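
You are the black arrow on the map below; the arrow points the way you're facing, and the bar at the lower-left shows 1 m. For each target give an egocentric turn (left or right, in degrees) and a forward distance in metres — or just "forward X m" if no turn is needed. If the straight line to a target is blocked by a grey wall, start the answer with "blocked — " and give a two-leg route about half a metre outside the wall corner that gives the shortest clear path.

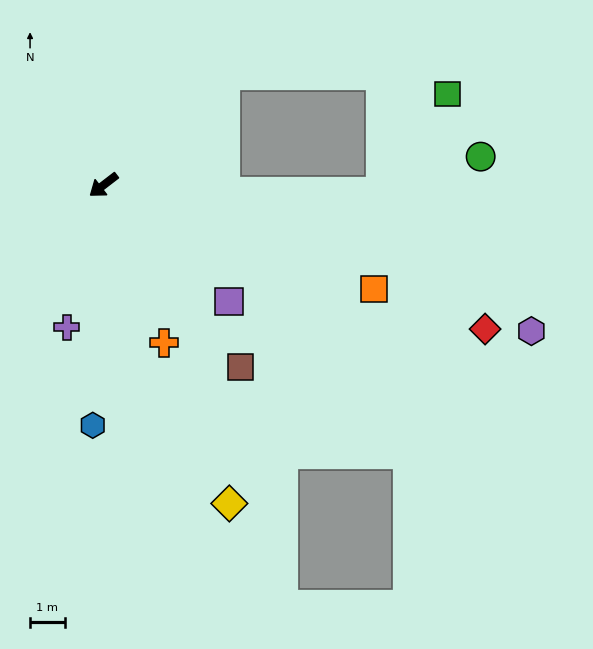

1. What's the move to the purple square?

turn left 100°, forward 4.9 m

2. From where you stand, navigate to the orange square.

turn left 121°, forward 8.3 m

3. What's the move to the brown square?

turn left 89°, forward 6.5 m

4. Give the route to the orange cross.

turn left 73°, forward 4.8 m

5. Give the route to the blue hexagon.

turn left 50°, forward 6.9 m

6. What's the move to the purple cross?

turn left 38°, forward 4.2 m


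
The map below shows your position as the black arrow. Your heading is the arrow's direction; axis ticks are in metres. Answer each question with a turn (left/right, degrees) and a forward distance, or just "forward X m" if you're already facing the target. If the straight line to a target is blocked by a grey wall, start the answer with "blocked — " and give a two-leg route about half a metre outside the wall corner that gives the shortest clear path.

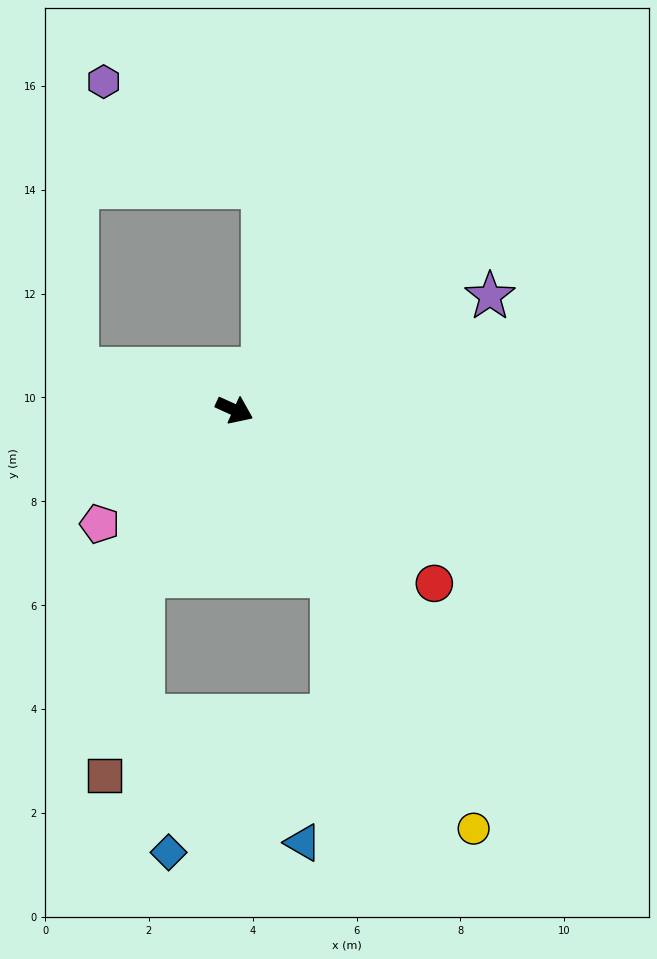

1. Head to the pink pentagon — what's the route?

turn right 115°, forward 3.4 m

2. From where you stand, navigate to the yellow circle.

turn right 36°, forward 9.3 m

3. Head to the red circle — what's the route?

turn right 17°, forward 5.1 m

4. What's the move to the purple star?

turn left 48°, forward 5.4 m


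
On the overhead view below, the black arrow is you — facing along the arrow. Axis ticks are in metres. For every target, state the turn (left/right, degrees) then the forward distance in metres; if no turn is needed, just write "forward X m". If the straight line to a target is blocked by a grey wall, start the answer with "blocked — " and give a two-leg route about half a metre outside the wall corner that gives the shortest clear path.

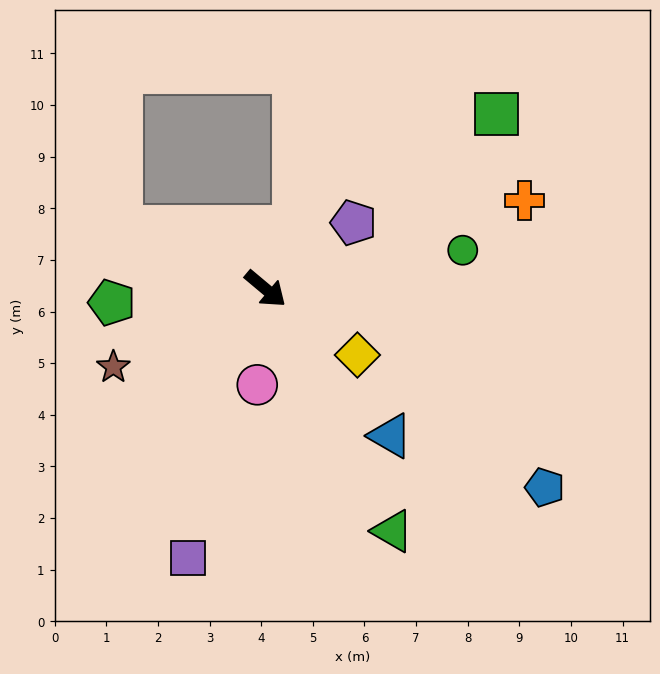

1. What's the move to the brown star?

turn right 113°, forward 3.3 m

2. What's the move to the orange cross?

turn left 59°, forward 5.3 m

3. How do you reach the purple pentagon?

turn left 77°, forward 2.1 m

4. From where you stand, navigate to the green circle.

turn left 51°, forward 3.9 m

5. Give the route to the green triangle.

turn right 22°, forward 5.3 m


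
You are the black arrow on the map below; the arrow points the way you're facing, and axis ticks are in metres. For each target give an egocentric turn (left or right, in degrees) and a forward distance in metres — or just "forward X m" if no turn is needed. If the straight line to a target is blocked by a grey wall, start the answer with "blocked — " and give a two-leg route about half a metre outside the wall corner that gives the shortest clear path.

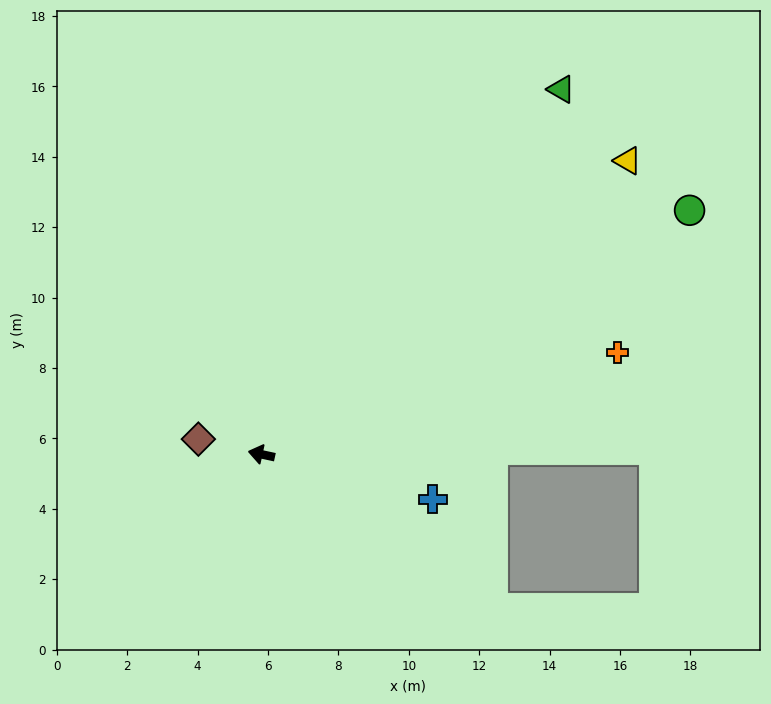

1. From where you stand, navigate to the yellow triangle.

turn right 129°, forward 13.3 m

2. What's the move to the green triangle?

turn right 117°, forward 13.4 m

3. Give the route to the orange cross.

turn right 152°, forward 10.5 m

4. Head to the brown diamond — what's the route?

forward 1.8 m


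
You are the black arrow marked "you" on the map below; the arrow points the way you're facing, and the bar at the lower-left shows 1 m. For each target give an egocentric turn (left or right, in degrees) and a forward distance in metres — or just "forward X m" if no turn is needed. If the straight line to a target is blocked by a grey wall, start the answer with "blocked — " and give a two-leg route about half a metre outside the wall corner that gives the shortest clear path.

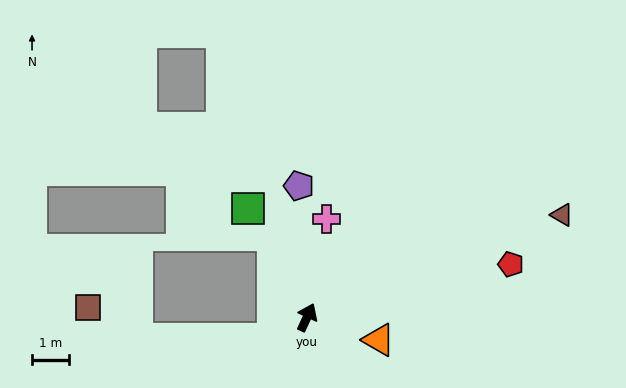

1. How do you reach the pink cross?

turn left 13°, forward 2.7 m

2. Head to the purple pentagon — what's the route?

turn left 28°, forward 3.5 m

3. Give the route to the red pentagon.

turn right 51°, forward 5.6 m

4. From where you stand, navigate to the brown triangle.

turn right 43°, forward 7.3 m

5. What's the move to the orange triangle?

turn right 83°, forward 2.0 m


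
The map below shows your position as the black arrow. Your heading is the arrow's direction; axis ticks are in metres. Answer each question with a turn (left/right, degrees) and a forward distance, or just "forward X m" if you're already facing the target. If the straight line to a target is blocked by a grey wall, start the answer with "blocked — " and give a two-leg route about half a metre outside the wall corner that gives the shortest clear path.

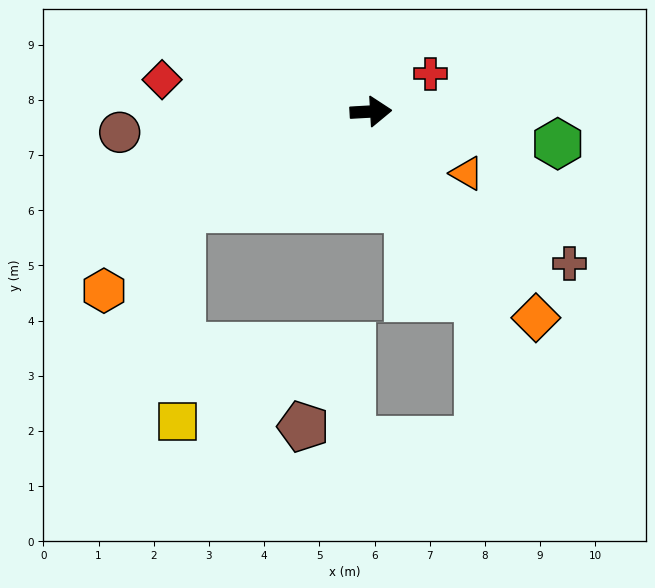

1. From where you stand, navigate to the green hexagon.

turn right 13°, forward 3.4 m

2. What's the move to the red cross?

turn left 29°, forward 1.3 m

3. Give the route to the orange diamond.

turn right 55°, forward 4.8 m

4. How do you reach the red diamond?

turn left 168°, forward 3.8 m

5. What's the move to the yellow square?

blocked — turn right 156°, forward 3.9 m, then turn left 62°, forward 3.8 m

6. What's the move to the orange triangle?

turn right 36°, forward 2.1 m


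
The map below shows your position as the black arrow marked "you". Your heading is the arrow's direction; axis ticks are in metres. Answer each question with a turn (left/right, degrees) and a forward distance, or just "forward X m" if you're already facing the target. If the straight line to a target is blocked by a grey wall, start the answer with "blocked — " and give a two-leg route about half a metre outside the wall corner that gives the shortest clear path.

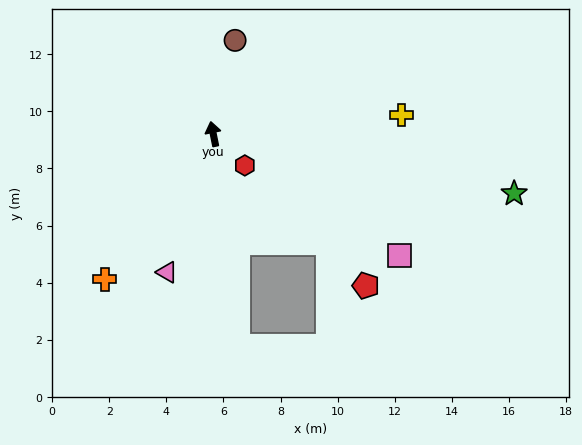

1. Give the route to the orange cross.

turn left 132°, forward 6.4 m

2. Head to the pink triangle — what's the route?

turn left 150°, forward 5.1 m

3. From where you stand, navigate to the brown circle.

turn right 25°, forward 3.4 m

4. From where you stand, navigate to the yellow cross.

turn right 96°, forward 6.6 m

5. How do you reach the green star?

turn right 113°, forward 10.7 m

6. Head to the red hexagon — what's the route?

turn right 146°, forward 1.6 m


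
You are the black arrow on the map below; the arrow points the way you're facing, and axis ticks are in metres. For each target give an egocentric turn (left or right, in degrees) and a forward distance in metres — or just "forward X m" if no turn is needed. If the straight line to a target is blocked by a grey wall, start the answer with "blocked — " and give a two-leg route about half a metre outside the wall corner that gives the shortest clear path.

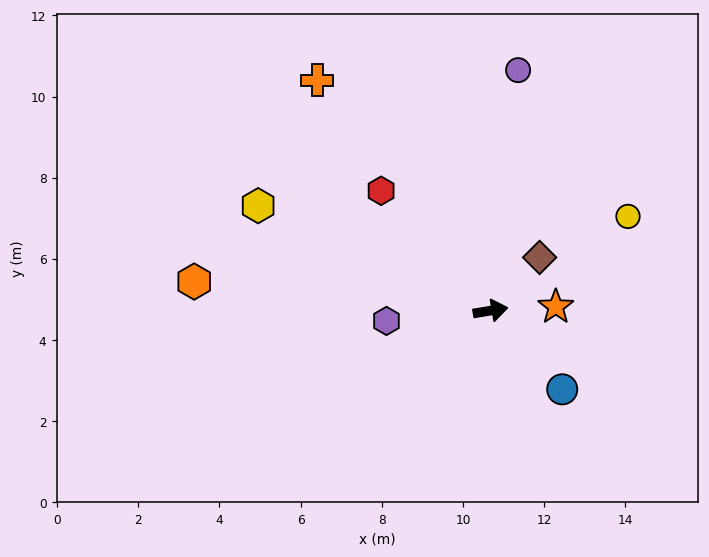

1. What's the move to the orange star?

turn right 6°, forward 1.6 m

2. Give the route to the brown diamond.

turn left 38°, forward 1.8 m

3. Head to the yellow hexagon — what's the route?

turn left 146°, forward 6.3 m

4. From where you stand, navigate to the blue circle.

turn right 57°, forward 2.6 m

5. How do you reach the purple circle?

turn left 74°, forward 6.0 m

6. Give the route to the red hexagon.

turn left 123°, forward 4.0 m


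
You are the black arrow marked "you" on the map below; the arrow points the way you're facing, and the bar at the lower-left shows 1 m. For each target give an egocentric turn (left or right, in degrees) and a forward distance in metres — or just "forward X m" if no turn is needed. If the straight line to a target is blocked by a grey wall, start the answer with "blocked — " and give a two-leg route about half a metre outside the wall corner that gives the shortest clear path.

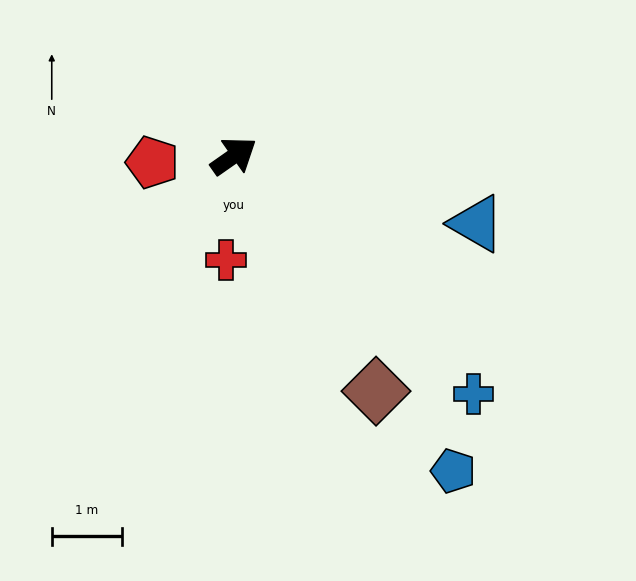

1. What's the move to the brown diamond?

turn right 94°, forward 3.9 m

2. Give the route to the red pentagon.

turn left 150°, forward 1.2 m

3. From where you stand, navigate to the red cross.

turn right 129°, forward 1.5 m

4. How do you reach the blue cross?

turn right 80°, forward 4.8 m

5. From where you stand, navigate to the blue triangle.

turn right 51°, forward 3.6 m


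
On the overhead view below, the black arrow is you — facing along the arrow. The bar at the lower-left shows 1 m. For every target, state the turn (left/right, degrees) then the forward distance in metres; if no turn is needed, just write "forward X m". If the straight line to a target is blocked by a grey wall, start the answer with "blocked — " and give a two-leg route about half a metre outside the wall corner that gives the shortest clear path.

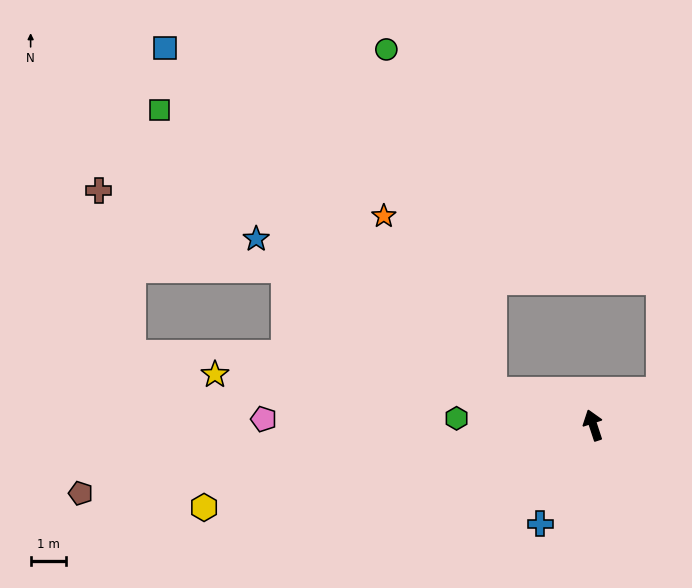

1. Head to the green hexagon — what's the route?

turn left 69°, forward 3.9 m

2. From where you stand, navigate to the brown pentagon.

turn left 79°, forward 14.7 m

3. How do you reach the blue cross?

turn left 134°, forward 3.2 m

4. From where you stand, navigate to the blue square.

blocked — turn left 54°, forward 3.0 m, then turn right 29°, forward 13.5 m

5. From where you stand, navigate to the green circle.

blocked — turn left 54°, forward 3.0 m, then turn right 55°, forward 10.2 m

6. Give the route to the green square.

blocked — turn left 54°, forward 3.0 m, then turn right 22°, forward 12.4 m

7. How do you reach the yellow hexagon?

turn left 84°, forward 11.3 m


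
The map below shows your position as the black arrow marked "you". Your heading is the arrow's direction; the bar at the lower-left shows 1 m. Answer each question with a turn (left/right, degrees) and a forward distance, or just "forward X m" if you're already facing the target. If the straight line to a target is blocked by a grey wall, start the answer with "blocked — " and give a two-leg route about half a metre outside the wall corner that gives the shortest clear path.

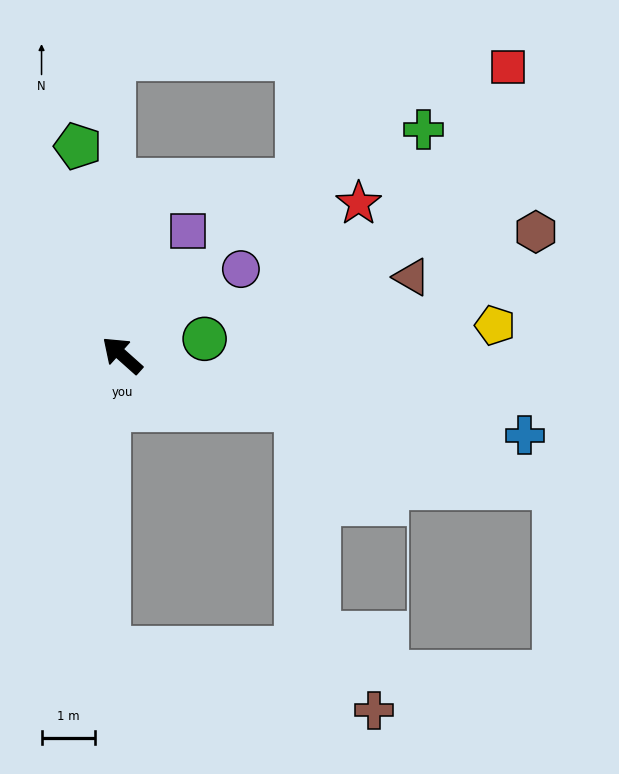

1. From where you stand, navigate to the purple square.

turn right 76°, forward 2.6 m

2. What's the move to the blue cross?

turn right 149°, forward 7.6 m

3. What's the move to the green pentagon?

turn right 36°, forward 4.0 m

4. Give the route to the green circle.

turn right 127°, forward 1.6 m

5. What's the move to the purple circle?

turn right 102°, forward 2.7 m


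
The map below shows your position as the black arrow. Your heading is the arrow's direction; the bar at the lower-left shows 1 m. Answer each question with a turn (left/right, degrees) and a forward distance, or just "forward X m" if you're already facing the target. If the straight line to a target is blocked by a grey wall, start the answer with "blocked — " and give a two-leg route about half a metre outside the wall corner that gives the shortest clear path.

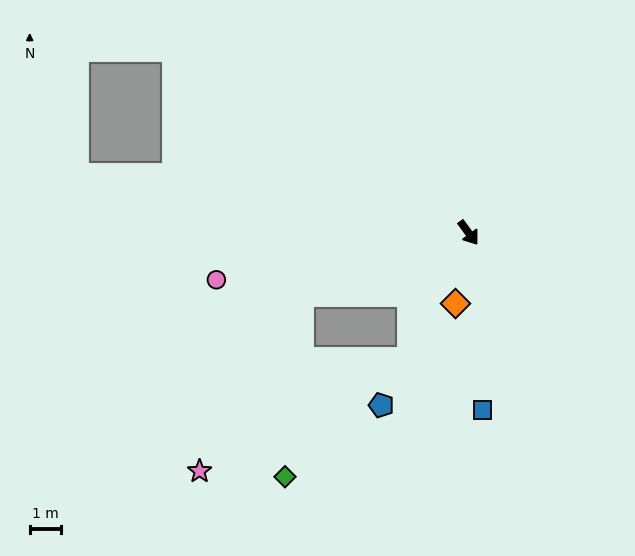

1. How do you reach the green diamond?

blocked — turn right 106°, forward 5.8 m, then turn left 65°, forward 5.9 m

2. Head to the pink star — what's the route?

blocked — turn right 106°, forward 5.8 m, then turn left 40°, forward 6.6 m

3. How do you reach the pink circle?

turn right 116°, forward 8.3 m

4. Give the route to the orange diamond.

turn right 47°, forward 2.3 m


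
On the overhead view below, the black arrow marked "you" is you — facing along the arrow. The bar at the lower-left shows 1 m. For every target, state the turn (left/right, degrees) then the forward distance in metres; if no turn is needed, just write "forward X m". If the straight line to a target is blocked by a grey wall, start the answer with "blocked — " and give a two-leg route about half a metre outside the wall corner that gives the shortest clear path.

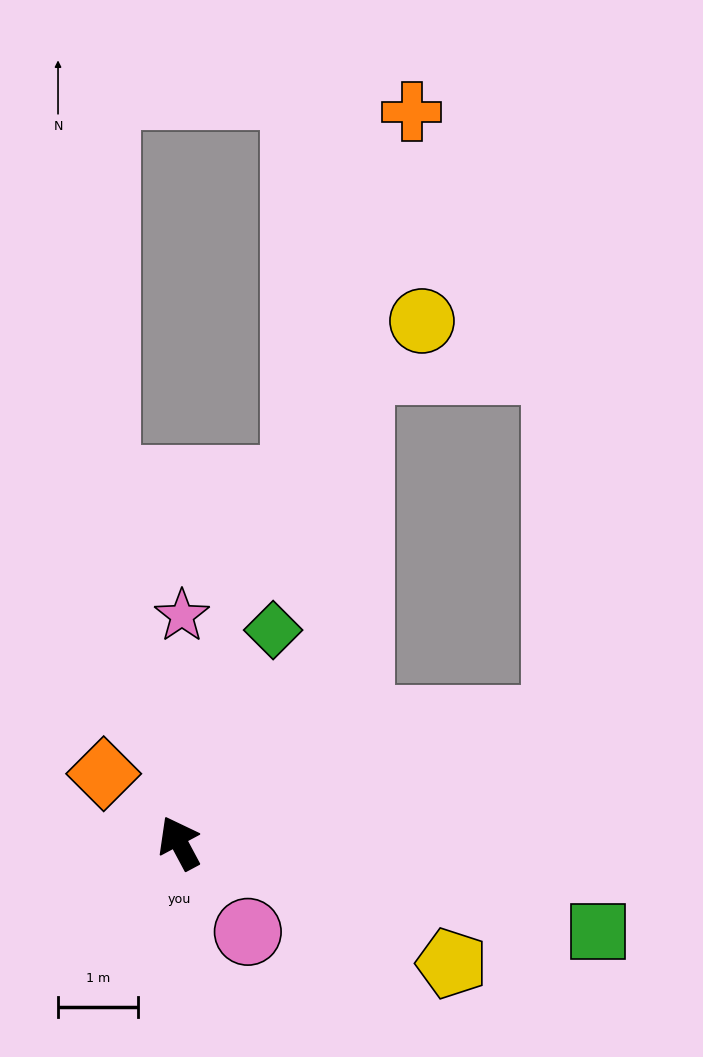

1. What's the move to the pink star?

turn right 29°, forward 2.8 m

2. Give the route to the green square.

turn right 130°, forward 5.4 m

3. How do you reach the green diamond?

turn right 52°, forward 2.9 m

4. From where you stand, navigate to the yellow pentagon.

turn right 142°, forward 3.7 m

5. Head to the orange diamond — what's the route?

turn left 19°, forward 1.3 m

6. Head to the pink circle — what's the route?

turn right 170°, forward 1.4 m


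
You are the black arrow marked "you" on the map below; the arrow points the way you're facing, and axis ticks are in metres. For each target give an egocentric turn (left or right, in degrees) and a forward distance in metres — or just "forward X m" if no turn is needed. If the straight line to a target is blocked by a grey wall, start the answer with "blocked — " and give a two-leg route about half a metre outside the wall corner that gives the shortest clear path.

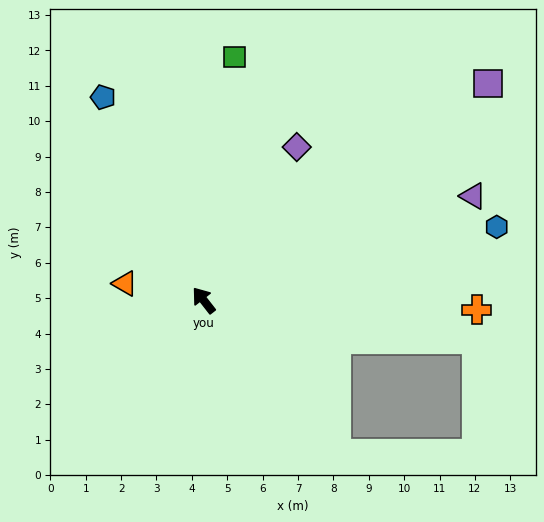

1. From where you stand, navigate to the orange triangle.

turn left 40°, forward 2.3 m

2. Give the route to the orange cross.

turn right 130°, forward 7.7 m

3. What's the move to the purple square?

turn right 91°, forward 10.1 m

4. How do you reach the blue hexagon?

turn right 114°, forward 8.5 m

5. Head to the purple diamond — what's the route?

turn right 69°, forward 5.1 m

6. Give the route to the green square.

turn right 45°, forward 6.9 m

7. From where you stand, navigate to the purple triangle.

turn right 107°, forward 8.2 m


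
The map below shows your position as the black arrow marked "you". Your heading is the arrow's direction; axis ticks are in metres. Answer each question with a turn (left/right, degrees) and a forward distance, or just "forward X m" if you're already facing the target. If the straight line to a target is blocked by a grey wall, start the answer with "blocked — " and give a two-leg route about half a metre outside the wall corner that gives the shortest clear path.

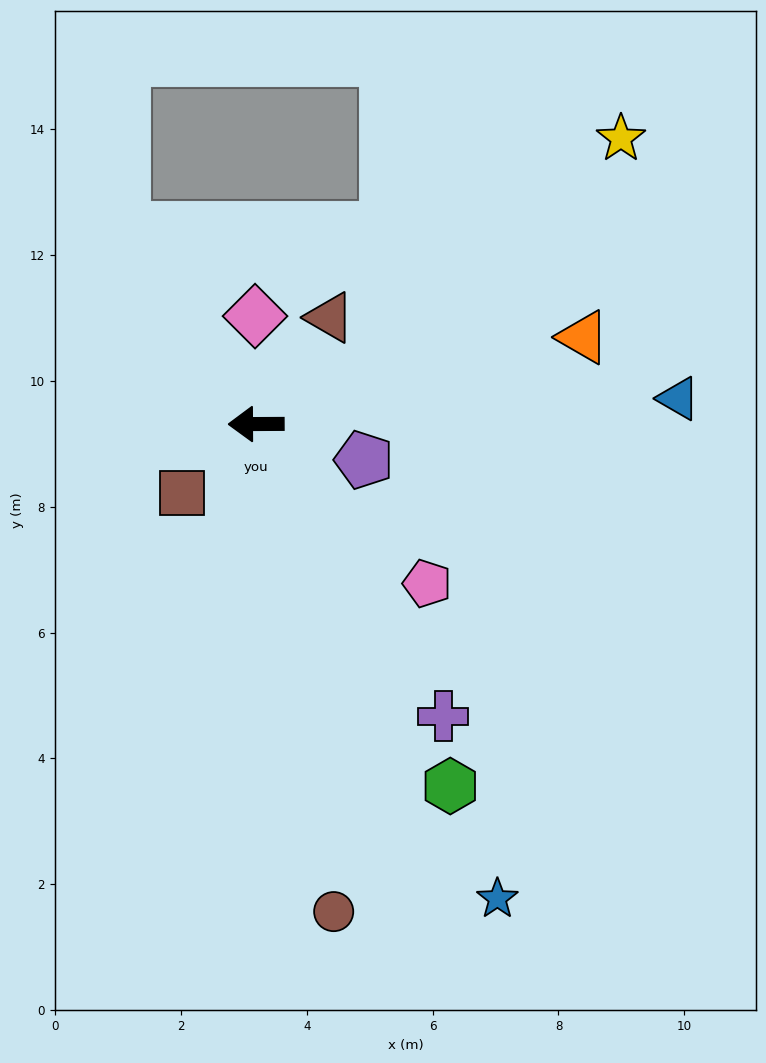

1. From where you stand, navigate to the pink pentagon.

turn left 137°, forward 3.7 m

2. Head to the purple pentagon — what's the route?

turn left 161°, forward 1.8 m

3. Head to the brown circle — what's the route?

turn left 99°, forward 7.8 m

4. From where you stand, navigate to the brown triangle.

turn right 125°, forward 2.1 m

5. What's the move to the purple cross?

turn left 122°, forward 5.5 m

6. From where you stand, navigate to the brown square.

turn left 42°, forward 1.6 m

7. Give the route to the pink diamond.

turn right 90°, forward 1.7 m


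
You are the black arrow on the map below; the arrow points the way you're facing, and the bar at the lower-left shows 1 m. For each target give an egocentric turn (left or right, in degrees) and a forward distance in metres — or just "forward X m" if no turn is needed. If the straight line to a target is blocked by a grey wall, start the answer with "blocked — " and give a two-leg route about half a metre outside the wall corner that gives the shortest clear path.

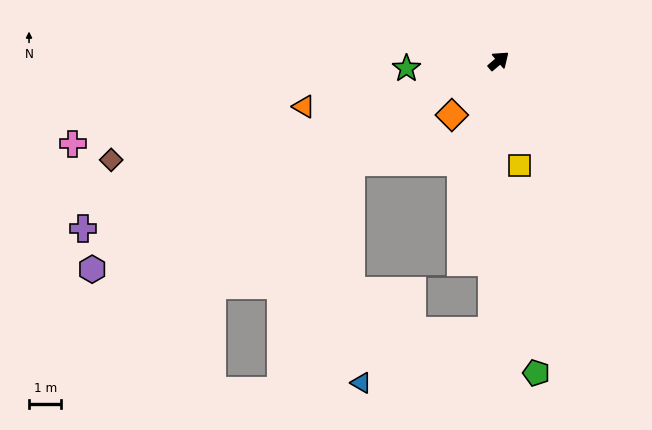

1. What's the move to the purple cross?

turn left 162°, forward 13.9 m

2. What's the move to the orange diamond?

turn right 171°, forward 2.2 m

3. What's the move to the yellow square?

turn right 119°, forward 3.3 m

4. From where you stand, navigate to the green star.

turn left 144°, forward 2.9 m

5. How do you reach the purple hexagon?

turn left 167°, forward 14.1 m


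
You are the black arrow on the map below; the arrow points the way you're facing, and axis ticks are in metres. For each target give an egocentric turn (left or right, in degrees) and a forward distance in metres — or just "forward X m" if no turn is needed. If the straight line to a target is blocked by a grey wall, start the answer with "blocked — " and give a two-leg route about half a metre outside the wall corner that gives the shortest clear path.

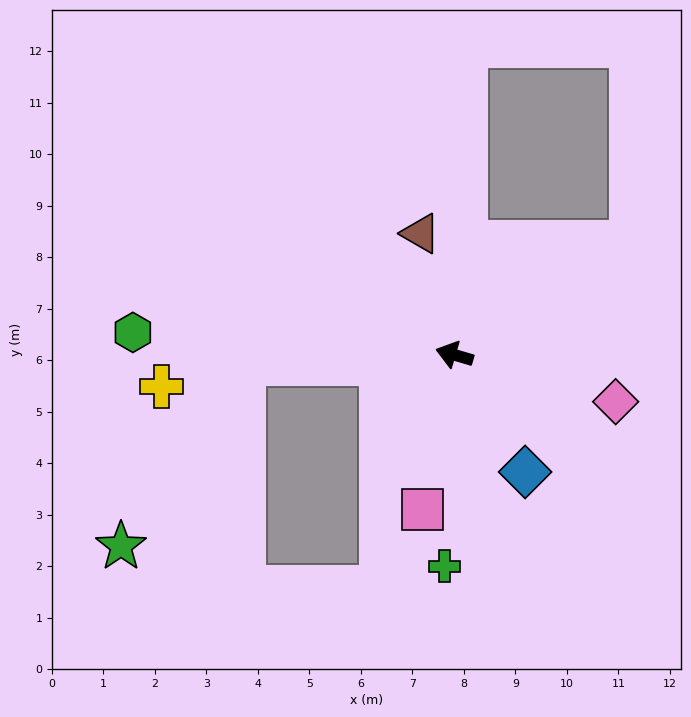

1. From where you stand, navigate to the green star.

blocked — turn left 19°, forward 4.1 m, then turn left 53°, forward 4.3 m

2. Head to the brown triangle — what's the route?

turn right 58°, forward 2.4 m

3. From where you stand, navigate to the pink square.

turn left 95°, forward 3.1 m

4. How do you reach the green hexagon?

turn left 12°, forward 6.3 m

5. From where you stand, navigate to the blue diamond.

turn left 137°, forward 2.7 m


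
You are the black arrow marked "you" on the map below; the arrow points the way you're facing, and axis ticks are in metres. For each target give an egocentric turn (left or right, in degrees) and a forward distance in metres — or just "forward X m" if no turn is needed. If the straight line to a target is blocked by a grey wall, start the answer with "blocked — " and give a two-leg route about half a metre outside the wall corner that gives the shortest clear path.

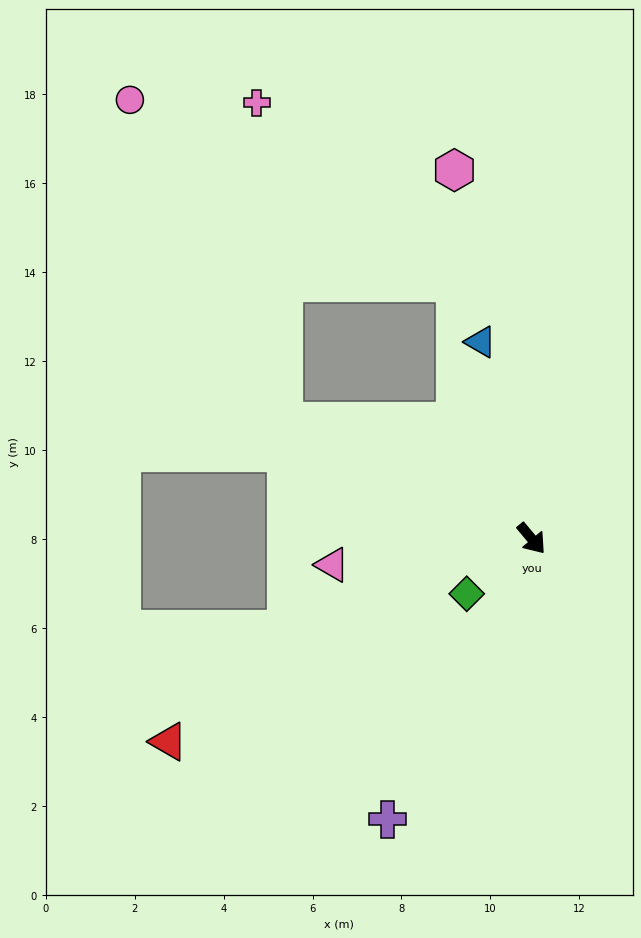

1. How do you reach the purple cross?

turn right 67°, forward 7.1 m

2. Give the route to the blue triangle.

turn left 155°, forward 4.6 m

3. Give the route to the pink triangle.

turn right 122°, forward 4.5 m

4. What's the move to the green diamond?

turn right 89°, forward 1.9 m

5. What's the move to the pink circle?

blocked — turn right 155°, forward 6.2 m, then turn right 39°, forward 8.0 m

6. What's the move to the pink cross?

blocked — turn right 155°, forward 6.2 m, then turn right 60°, forward 7.2 m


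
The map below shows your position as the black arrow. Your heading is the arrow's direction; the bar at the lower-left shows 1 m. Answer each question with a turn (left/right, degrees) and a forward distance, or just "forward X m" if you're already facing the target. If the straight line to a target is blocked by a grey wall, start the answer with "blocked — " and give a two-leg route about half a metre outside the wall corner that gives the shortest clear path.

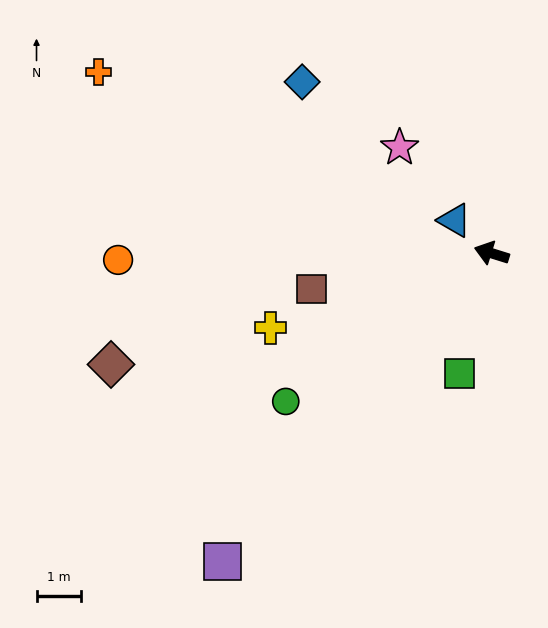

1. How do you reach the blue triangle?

turn right 24°, forward 1.1 m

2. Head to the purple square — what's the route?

turn left 66°, forward 9.2 m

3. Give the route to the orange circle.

turn left 18°, forward 8.4 m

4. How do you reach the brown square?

turn left 29°, forward 4.1 m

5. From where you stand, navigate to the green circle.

turn left 53°, forward 5.7 m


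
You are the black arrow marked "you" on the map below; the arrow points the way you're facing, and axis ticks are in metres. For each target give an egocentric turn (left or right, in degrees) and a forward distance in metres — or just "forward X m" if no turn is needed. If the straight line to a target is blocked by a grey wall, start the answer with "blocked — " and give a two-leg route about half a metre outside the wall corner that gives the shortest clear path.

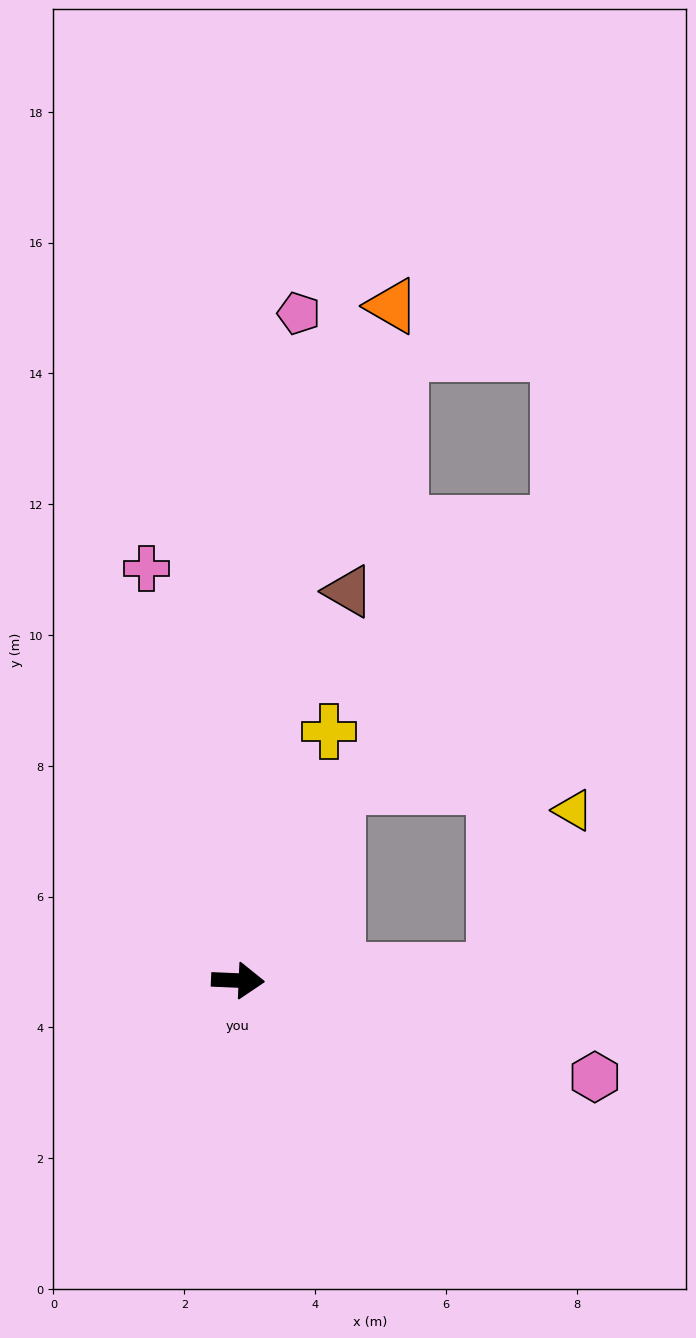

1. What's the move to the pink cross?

turn left 105°, forward 6.5 m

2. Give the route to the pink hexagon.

turn right 13°, forward 5.7 m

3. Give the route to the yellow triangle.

blocked — turn left 5°, forward 3.9 m, then turn left 61°, forward 2.7 m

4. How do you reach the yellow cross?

turn left 72°, forward 4.1 m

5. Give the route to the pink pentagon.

turn left 87°, forward 10.2 m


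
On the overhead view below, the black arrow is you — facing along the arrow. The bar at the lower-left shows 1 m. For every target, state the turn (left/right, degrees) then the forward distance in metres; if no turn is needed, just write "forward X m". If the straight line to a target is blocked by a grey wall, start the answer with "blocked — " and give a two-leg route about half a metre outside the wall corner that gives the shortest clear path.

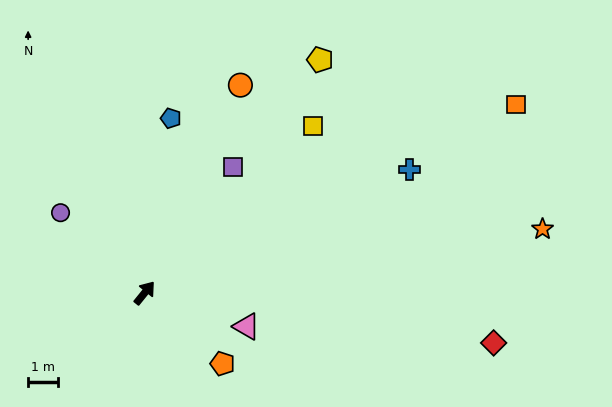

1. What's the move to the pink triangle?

turn right 69°, forward 3.5 m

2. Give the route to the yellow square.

turn right 6°, forward 7.8 m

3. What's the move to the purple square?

turn left 4°, forward 5.1 m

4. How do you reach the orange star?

turn right 42°, forward 13.3 m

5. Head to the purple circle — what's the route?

turn left 85°, forward 3.8 m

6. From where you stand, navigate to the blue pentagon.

turn left 30°, forward 5.8 m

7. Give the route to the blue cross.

turn right 26°, forward 9.6 m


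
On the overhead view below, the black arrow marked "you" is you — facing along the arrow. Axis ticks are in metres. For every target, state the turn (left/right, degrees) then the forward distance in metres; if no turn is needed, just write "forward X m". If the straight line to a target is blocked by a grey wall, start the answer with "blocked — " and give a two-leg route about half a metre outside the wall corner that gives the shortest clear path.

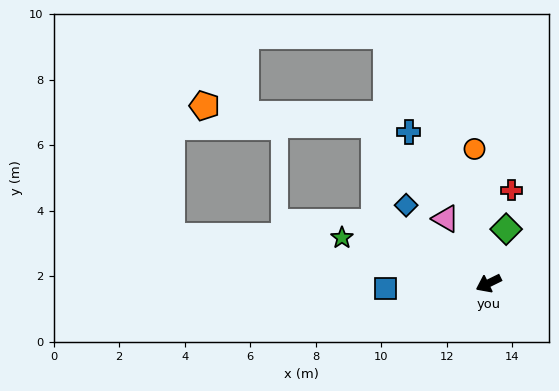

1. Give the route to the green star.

turn right 43°, forward 4.7 m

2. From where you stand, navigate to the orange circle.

turn right 110°, forward 4.1 m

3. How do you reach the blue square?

turn right 23°, forward 3.1 m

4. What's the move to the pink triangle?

turn right 83°, forward 2.4 m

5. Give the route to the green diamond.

turn right 134°, forward 1.7 m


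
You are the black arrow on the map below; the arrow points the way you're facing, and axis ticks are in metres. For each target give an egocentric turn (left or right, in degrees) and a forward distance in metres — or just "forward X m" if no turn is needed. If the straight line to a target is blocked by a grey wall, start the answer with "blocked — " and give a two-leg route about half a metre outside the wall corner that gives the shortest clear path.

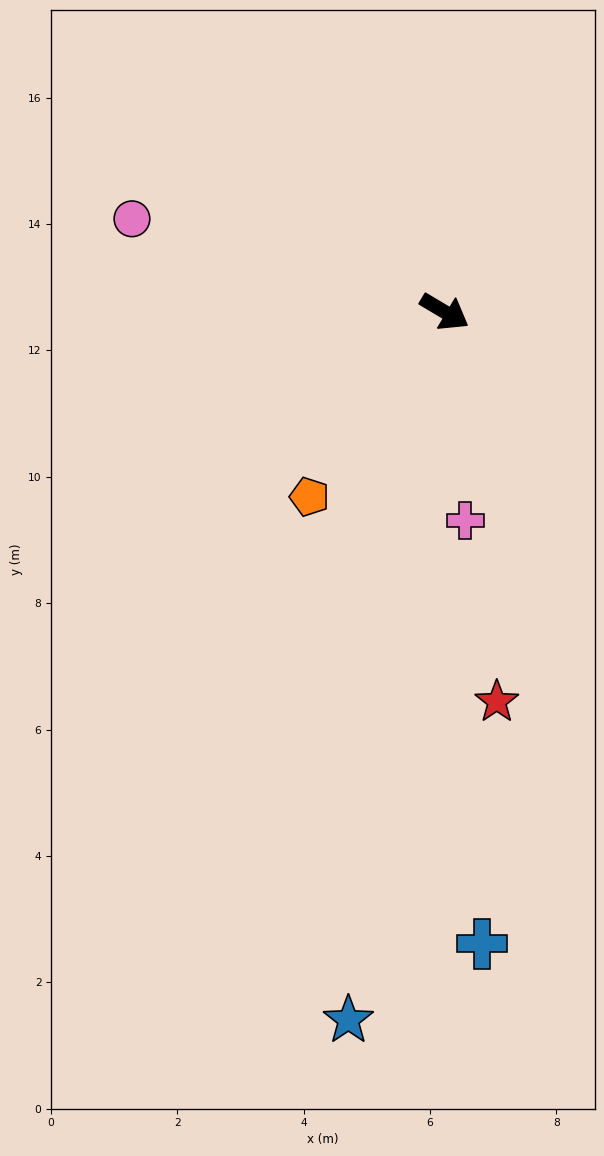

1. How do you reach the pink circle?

turn right 166°, forward 5.2 m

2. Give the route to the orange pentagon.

turn right 95°, forward 3.6 m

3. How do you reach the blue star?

turn right 67°, forward 11.3 m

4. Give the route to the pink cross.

turn right 54°, forward 3.3 m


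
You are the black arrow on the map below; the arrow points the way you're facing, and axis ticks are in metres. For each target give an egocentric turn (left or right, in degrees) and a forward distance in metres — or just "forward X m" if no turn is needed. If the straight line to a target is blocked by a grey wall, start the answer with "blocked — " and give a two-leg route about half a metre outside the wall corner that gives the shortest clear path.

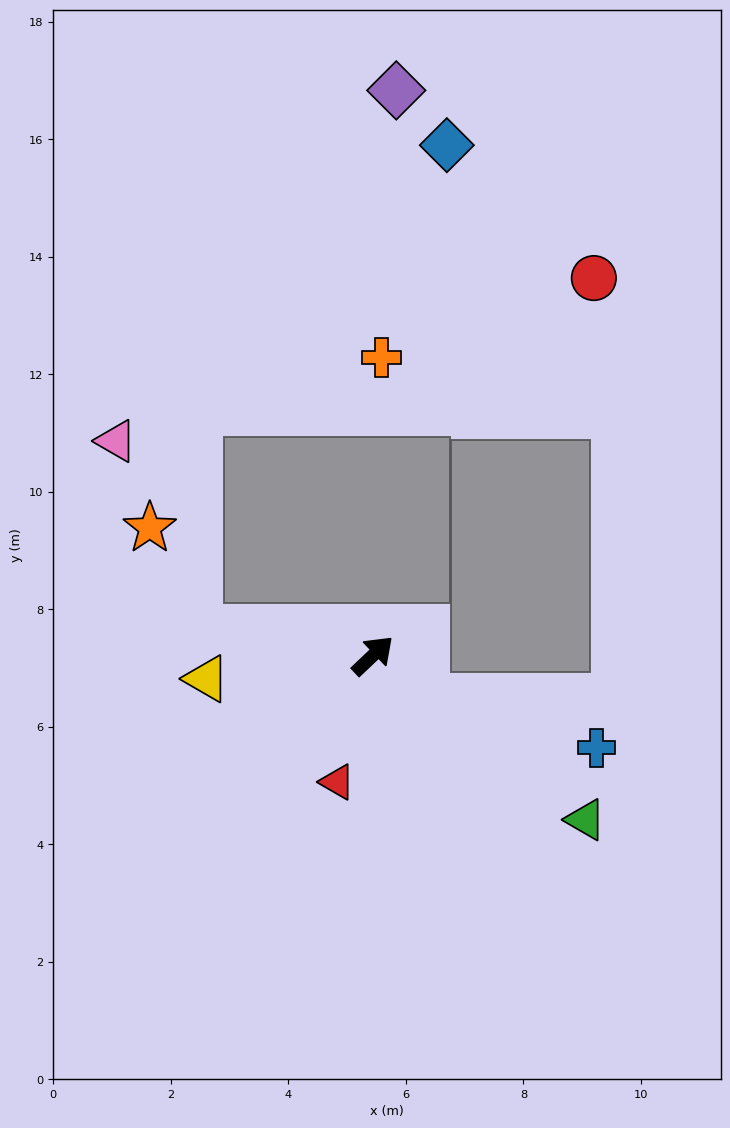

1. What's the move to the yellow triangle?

turn left 144°, forward 2.9 m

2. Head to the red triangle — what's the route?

turn right 149°, forward 2.2 m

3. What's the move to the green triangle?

turn right 81°, forward 4.6 m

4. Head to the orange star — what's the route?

blocked — turn left 128°, forward 3.0 m, then turn right 56°, forward 1.9 m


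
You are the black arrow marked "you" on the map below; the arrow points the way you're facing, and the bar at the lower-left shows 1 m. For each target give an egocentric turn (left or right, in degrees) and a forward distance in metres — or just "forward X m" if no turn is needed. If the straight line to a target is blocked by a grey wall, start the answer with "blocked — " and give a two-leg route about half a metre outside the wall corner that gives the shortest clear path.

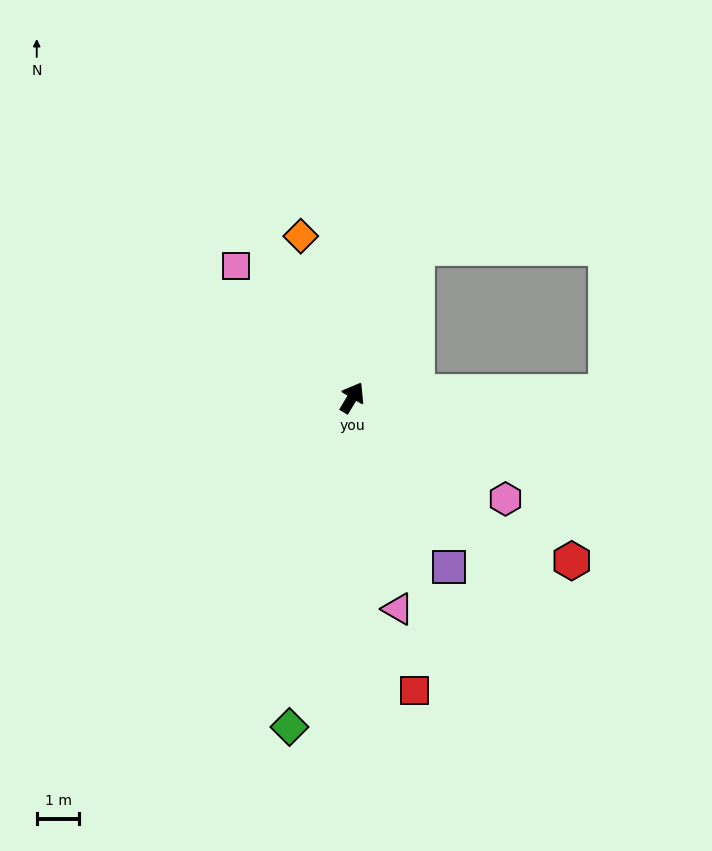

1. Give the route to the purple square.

turn right 119°, forward 4.6 m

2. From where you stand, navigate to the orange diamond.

turn left 48°, forward 4.0 m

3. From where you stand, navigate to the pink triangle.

turn right 137°, forward 5.1 m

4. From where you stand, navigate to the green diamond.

turn right 160°, forward 7.9 m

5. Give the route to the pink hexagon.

turn right 93°, forward 4.3 m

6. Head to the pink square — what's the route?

turn left 72°, forward 4.1 m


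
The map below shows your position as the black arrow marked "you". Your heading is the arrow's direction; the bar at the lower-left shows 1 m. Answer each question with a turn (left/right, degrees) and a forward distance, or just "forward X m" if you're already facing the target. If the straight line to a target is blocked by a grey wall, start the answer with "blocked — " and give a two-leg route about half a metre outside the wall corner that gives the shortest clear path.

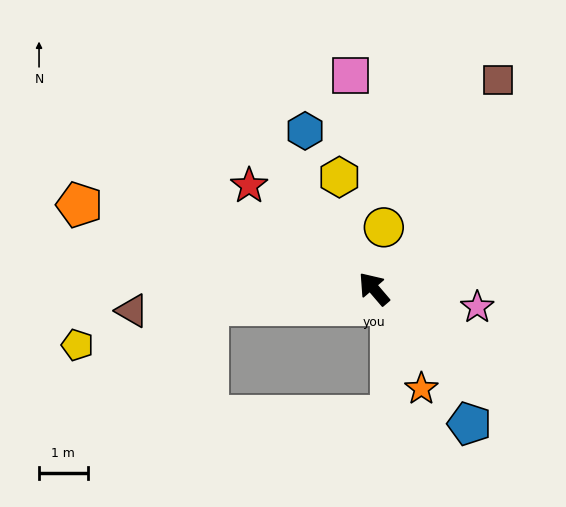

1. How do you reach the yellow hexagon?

turn right 23°, forward 2.4 m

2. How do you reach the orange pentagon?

turn left 34°, forward 6.3 m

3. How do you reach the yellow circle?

turn right 50°, forward 1.3 m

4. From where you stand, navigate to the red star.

turn left 10°, forward 3.3 m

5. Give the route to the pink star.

turn right 141°, forward 2.2 m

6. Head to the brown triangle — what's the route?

turn left 55°, forward 5.0 m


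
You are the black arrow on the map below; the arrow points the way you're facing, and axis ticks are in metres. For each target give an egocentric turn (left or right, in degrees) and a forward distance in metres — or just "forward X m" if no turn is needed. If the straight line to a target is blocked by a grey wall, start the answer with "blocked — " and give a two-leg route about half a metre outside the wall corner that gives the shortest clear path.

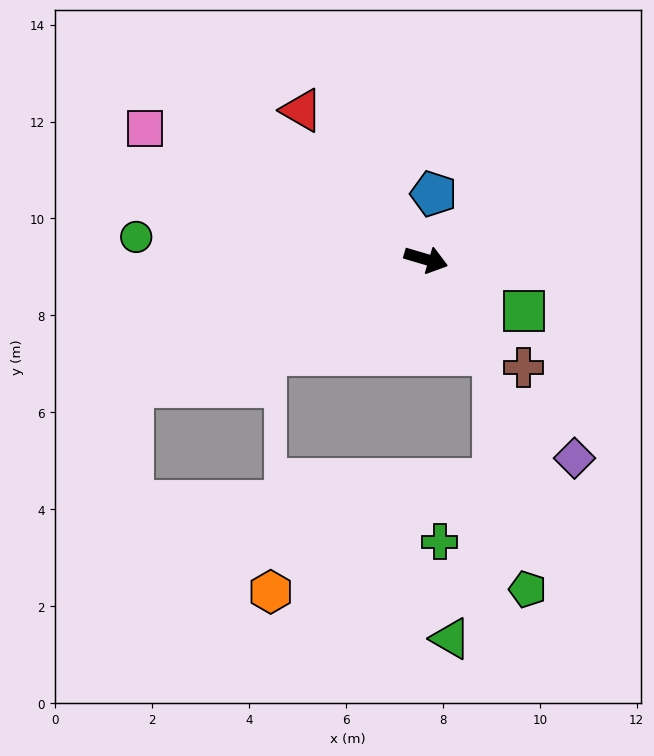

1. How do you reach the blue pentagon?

turn left 100°, forward 1.4 m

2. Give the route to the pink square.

turn left 172°, forward 6.4 m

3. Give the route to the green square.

turn right 11°, forward 2.3 m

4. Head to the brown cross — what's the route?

turn right 31°, forward 3.0 m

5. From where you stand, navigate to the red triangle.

turn left 146°, forward 4.0 m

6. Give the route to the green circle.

turn right 168°, forward 6.0 m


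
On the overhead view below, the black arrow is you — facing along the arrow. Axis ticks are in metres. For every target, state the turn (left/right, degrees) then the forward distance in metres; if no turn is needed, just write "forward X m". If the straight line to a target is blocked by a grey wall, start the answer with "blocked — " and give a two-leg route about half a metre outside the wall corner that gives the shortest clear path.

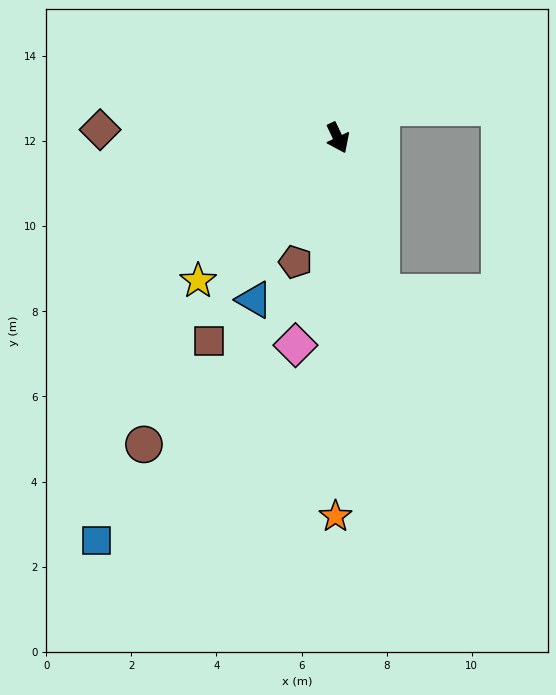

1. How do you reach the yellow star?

turn right 70°, forward 4.7 m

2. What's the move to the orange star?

turn right 26°, forward 8.9 m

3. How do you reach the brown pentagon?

turn right 44°, forward 3.1 m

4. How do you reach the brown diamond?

turn right 117°, forward 5.6 m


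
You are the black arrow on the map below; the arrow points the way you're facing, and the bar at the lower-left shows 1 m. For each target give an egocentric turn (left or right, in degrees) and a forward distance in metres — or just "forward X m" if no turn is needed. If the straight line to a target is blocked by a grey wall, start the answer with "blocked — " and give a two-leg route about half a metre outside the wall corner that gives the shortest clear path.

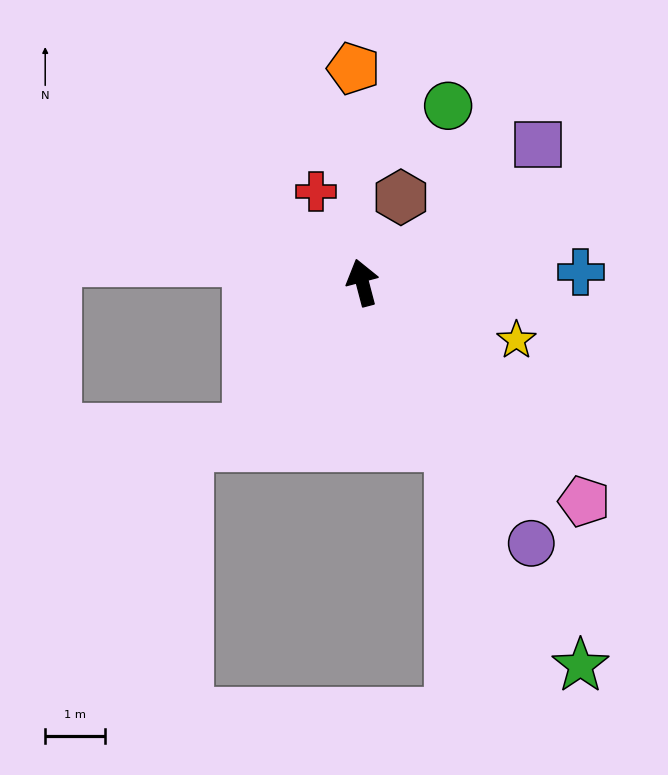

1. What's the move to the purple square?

turn right 67°, forward 3.7 m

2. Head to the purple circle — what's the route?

turn right 162°, forward 5.2 m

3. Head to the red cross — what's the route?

turn left 12°, forward 1.7 m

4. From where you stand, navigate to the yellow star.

turn right 125°, forward 2.7 m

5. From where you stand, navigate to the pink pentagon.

turn right 149°, forward 5.2 m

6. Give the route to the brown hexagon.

turn right 39°, forward 1.6 m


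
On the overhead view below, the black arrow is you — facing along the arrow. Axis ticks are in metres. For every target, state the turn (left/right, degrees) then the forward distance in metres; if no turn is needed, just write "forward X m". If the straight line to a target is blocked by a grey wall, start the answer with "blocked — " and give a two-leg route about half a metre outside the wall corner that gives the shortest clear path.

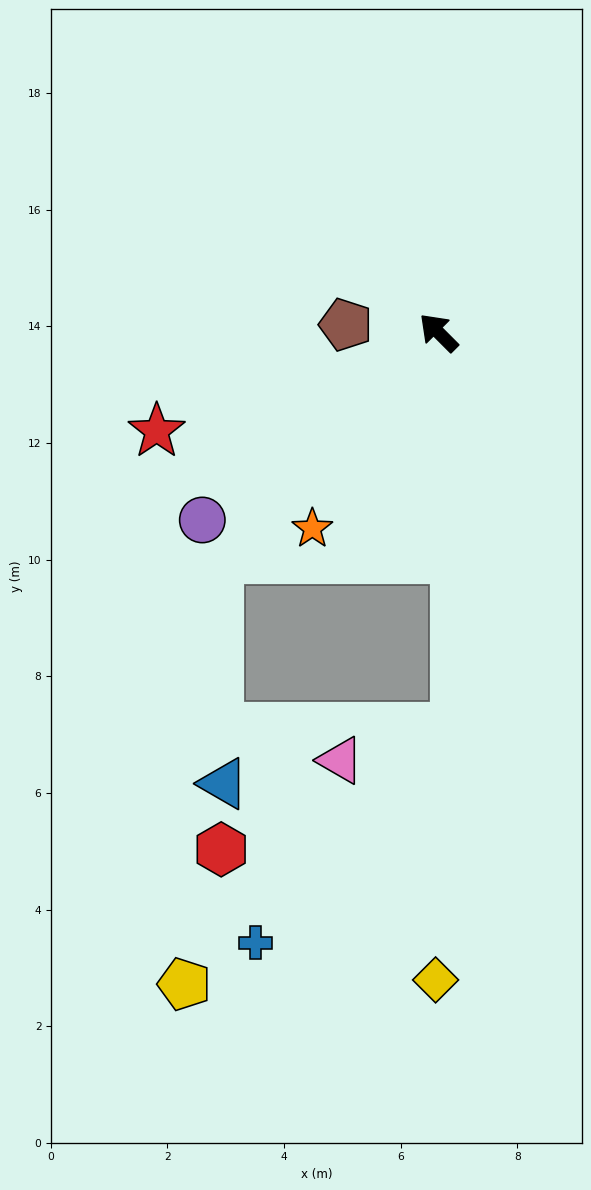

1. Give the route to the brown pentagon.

turn left 40°, forward 1.6 m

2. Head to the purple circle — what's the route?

turn left 83°, forward 5.2 m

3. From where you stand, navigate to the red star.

turn left 64°, forward 5.1 m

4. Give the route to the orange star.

turn left 102°, forward 4.0 m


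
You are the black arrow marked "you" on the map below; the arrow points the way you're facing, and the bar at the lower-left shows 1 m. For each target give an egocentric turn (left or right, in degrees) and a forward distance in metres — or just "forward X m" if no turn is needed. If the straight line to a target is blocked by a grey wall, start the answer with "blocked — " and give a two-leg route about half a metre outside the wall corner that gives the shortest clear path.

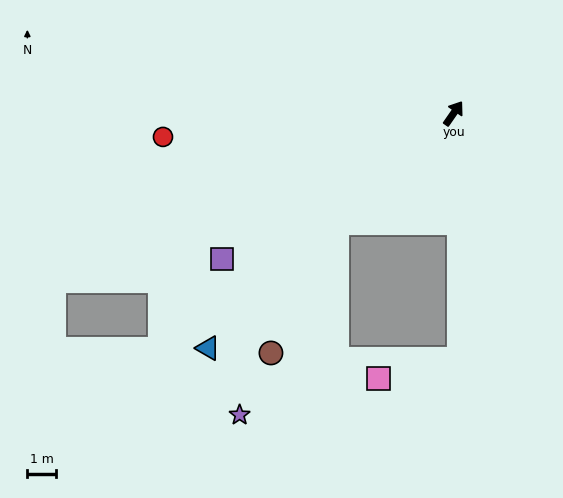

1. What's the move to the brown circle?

blocked — turn left 168°, forward 5.5 m, then turn left 20°, forward 5.0 m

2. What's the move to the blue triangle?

turn left 169°, forward 11.7 m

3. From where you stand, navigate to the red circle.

turn left 129°, forward 10.0 m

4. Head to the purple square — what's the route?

turn left 157°, forward 9.4 m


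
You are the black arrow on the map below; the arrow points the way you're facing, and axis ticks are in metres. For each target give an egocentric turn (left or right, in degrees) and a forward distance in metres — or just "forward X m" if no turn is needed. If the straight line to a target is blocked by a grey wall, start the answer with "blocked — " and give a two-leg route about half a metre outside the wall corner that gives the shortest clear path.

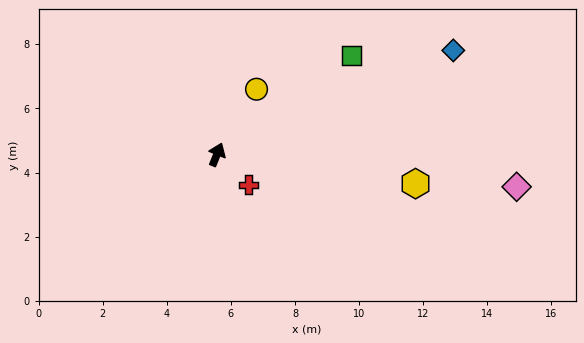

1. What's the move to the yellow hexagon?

turn right 76°, forward 6.3 m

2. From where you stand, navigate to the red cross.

turn right 112°, forward 1.4 m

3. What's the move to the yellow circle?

turn right 9°, forward 2.4 m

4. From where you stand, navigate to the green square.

turn right 32°, forward 5.2 m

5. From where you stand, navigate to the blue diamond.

turn right 44°, forward 8.1 m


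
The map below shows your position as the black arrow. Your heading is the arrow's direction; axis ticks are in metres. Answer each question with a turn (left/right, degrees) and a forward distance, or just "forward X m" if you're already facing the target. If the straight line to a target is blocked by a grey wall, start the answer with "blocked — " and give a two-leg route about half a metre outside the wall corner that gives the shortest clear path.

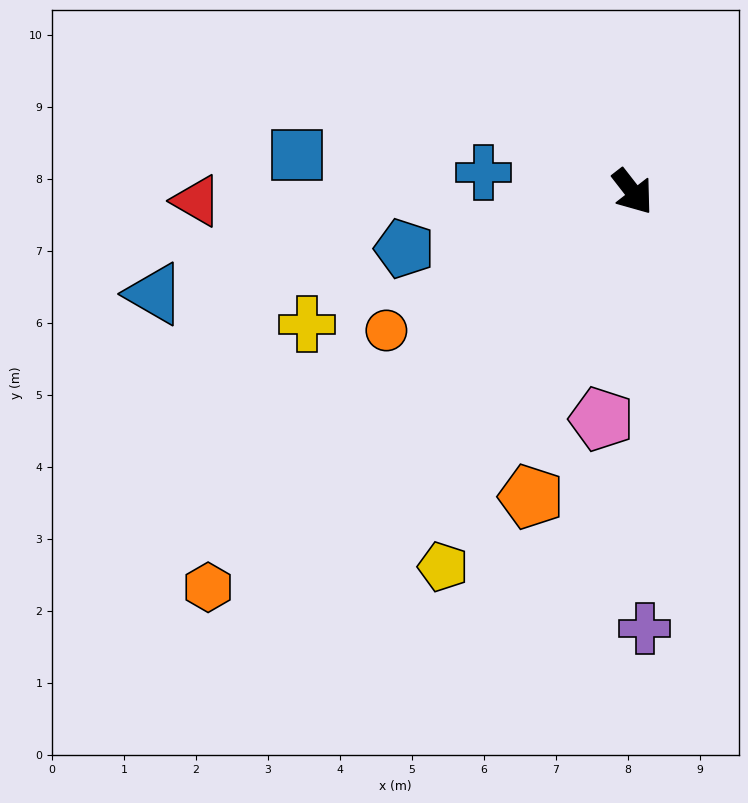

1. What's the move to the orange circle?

turn right 99°, forward 3.9 m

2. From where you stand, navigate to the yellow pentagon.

turn right 65°, forward 5.8 m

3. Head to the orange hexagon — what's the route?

turn right 85°, forward 8.1 m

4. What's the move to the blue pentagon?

turn right 114°, forward 3.3 m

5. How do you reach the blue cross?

turn right 135°, forward 2.1 m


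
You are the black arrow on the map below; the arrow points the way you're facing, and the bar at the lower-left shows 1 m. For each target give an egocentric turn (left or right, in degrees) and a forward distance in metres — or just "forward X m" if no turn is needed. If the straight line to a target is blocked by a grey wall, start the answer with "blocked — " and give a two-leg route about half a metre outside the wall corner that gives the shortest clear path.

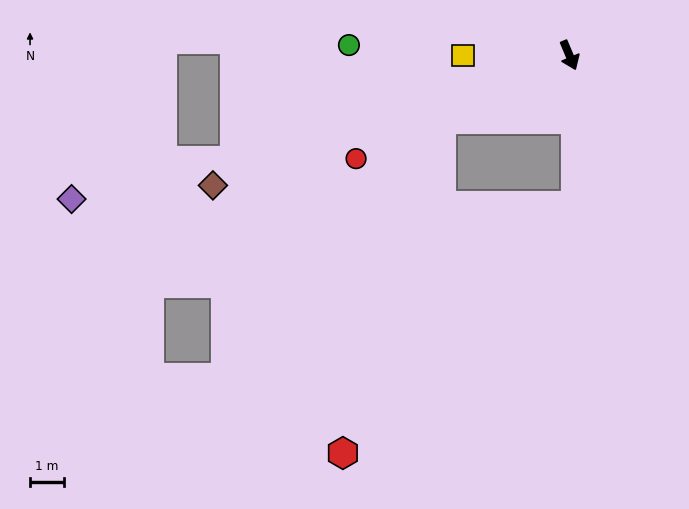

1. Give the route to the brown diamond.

turn right 93°, forward 11.2 m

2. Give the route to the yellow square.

turn right 113°, forward 3.1 m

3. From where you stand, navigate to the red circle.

turn right 87°, forward 7.0 m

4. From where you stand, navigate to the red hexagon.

blocked — turn right 86°, forward 4.2 m, then turn left 47°, forward 10.3 m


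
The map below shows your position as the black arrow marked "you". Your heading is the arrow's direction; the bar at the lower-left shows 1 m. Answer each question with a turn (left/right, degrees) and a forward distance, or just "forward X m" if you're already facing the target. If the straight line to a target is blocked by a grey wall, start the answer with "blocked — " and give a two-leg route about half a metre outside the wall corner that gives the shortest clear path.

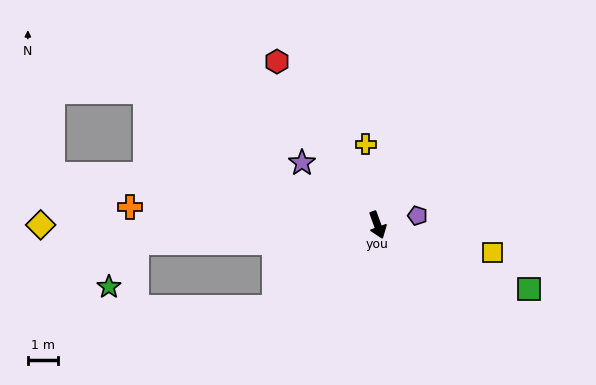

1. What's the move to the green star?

blocked — turn right 106°, forward 8.1 m, then turn left 54°, forward 1.8 m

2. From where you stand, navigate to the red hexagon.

turn right 168°, forward 6.4 m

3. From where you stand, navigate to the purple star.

turn right 149°, forward 3.3 m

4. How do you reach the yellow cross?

turn left 168°, forward 2.7 m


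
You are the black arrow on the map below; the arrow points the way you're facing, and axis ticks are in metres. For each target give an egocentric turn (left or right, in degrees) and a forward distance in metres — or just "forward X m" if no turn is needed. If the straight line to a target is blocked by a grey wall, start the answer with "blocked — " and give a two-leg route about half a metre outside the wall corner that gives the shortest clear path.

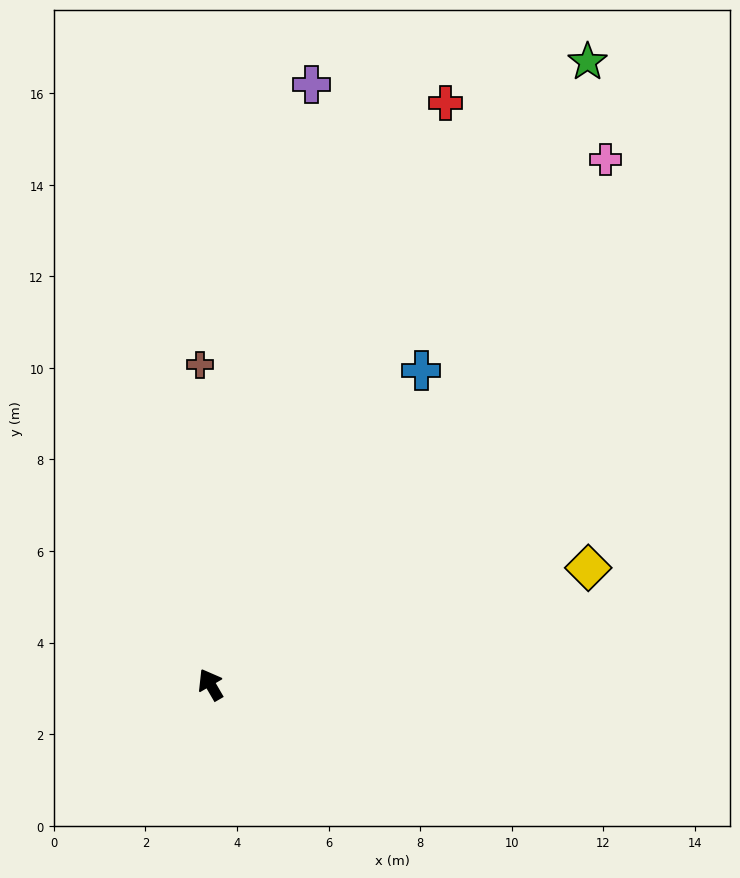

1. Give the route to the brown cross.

turn right 28°, forward 7.0 m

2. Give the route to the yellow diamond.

turn right 103°, forward 8.6 m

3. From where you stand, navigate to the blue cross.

turn right 64°, forward 8.3 m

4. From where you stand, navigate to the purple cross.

turn right 40°, forward 13.3 m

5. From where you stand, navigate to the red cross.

turn right 52°, forward 13.7 m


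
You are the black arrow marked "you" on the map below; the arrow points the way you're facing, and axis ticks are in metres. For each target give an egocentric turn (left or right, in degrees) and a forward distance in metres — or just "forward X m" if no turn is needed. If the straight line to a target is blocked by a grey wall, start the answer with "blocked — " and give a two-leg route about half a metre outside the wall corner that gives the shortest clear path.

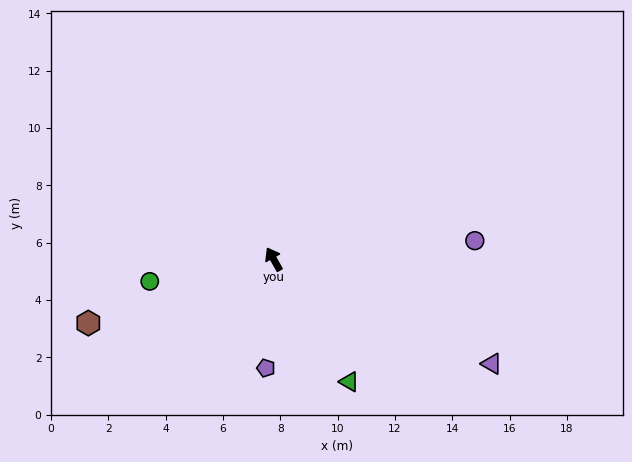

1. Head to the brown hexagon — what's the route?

turn left 80°, forward 6.8 m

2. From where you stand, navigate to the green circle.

turn left 71°, forward 4.4 m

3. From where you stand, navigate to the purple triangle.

turn right 145°, forward 8.4 m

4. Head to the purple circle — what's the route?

turn right 114°, forward 7.0 m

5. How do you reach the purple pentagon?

turn left 147°, forward 3.8 m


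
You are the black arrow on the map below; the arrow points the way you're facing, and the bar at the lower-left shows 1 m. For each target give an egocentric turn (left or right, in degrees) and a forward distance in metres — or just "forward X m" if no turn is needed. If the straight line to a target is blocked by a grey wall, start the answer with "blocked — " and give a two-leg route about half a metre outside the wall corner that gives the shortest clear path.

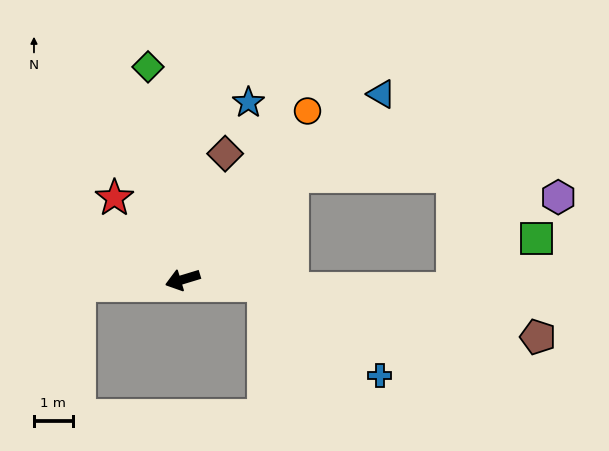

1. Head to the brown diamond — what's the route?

turn right 126°, forward 3.4 m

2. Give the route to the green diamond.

turn right 98°, forward 5.6 m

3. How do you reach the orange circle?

turn right 143°, forward 5.4 m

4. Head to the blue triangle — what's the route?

turn right 154°, forward 7.0 m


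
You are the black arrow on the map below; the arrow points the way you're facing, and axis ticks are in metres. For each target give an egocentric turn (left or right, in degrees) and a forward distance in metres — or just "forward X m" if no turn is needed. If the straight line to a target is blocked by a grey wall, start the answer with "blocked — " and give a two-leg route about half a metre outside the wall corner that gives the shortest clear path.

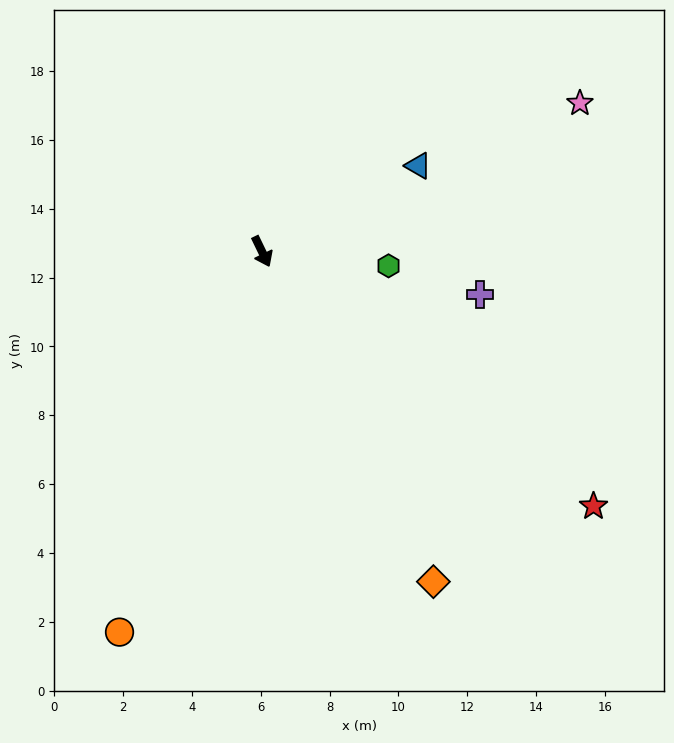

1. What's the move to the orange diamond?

forward 10.8 m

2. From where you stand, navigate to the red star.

turn left 27°, forward 12.1 m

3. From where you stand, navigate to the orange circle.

turn right 46°, forward 11.8 m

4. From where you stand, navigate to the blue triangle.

turn left 93°, forward 5.2 m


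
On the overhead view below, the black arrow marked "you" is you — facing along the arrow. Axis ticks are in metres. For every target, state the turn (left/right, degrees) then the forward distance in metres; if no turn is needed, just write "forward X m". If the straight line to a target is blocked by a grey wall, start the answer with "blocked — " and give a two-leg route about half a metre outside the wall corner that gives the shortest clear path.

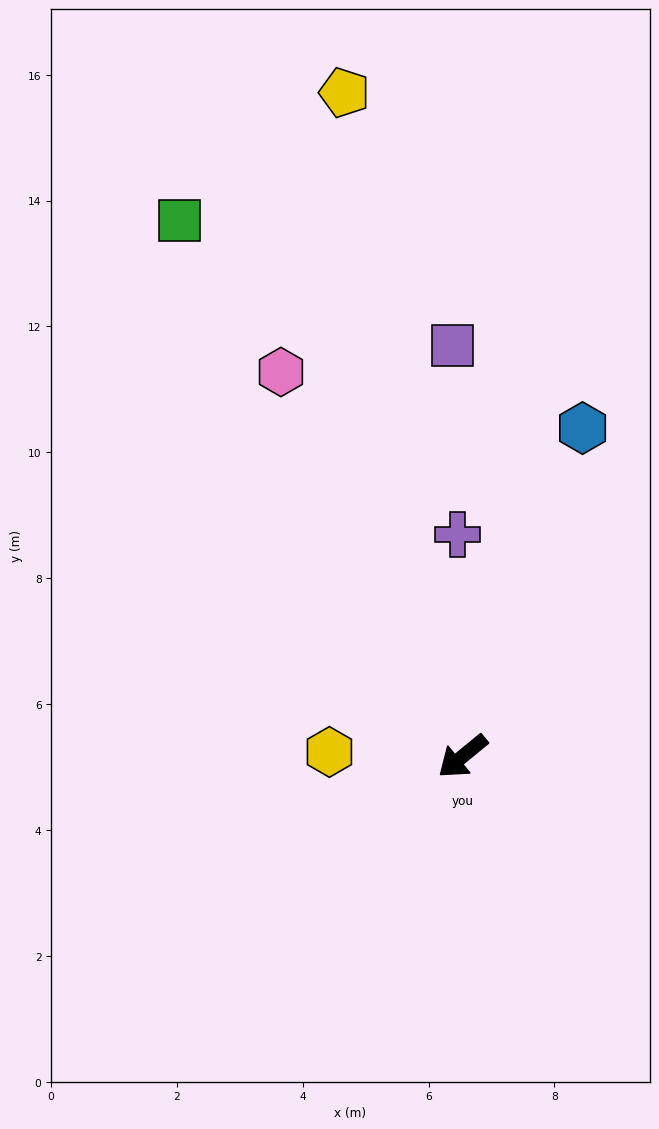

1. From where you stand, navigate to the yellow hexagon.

turn right 41°, forward 2.1 m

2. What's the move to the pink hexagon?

turn right 104°, forward 6.8 m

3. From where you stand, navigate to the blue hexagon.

turn right 149°, forward 5.6 m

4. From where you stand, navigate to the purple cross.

turn right 128°, forward 3.5 m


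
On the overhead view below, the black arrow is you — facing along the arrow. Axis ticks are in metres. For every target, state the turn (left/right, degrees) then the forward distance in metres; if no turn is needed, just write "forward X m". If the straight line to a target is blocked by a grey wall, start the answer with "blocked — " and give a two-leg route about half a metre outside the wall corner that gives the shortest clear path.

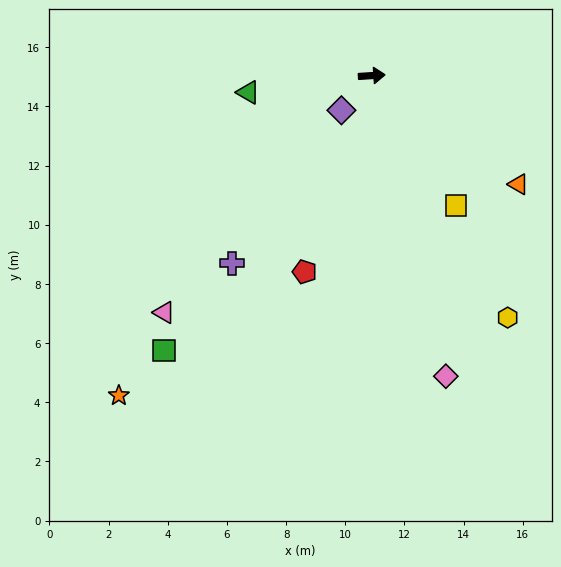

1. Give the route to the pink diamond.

turn right 80°, forward 10.5 m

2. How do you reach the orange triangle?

turn right 40°, forward 6.2 m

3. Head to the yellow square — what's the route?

turn right 61°, forward 5.2 m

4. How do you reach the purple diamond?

turn right 135°, forward 1.6 m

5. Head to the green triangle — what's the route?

turn right 176°, forward 4.2 m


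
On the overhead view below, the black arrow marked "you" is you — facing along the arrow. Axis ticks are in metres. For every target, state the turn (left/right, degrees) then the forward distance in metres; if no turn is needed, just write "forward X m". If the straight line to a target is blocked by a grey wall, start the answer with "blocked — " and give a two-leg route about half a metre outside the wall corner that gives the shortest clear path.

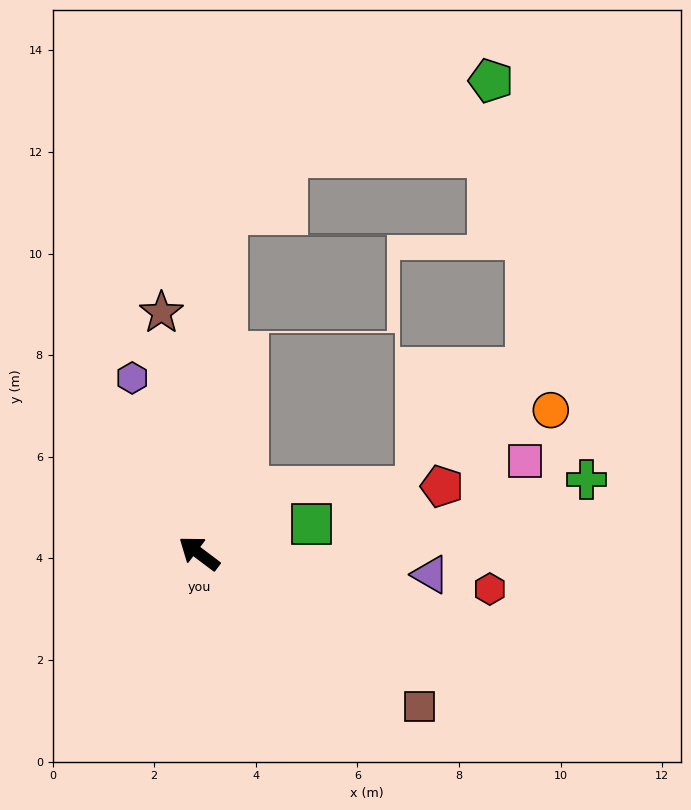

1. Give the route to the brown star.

turn right 44°, forward 4.8 m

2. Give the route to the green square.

turn right 128°, forward 2.3 m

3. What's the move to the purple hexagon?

turn right 32°, forward 3.7 m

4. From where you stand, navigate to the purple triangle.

turn right 148°, forward 4.6 m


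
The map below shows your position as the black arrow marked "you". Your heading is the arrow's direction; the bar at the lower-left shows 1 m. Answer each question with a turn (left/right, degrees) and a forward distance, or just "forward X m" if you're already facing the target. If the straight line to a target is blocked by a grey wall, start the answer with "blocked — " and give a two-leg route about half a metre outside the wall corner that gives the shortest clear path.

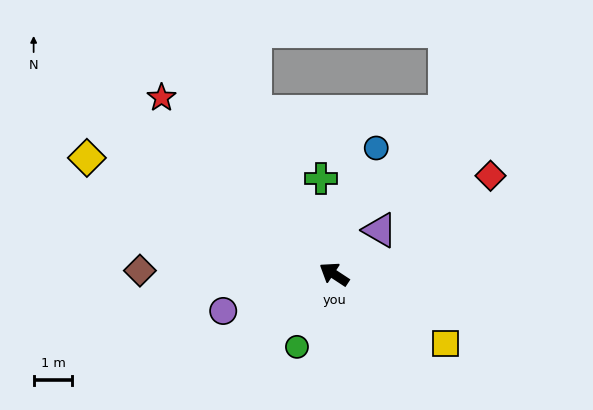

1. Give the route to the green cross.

turn right 49°, forward 2.5 m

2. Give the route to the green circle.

turn left 96°, forward 2.1 m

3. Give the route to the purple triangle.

turn right 103°, forward 1.6 m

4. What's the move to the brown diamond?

turn left 32°, forward 5.0 m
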